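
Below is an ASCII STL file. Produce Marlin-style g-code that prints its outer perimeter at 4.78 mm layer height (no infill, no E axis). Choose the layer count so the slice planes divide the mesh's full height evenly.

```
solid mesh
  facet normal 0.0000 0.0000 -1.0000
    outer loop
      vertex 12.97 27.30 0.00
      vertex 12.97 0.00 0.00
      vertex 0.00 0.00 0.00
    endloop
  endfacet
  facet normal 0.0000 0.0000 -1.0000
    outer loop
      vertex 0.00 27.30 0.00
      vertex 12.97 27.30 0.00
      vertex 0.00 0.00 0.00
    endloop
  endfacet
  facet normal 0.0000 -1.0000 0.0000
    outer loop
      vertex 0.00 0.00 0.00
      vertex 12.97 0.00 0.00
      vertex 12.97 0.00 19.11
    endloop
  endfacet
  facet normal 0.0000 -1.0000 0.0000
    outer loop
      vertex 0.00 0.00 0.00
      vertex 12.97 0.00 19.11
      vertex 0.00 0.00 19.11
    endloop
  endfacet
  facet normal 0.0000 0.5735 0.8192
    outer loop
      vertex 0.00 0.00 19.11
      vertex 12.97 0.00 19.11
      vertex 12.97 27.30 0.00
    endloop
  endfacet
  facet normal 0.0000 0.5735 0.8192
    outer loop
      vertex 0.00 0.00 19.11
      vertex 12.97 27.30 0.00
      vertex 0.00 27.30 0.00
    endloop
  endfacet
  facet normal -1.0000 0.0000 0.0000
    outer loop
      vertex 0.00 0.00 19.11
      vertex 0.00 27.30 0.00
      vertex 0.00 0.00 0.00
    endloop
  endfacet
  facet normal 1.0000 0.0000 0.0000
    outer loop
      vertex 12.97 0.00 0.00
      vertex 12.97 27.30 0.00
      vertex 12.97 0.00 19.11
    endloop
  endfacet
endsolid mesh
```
; perimeter-only toolpath
G21 ; units = mm
G90 ; absolute positioning
G28 ; home
; layer 1
G0 Z4.78
G0 X0.00 Y0.00
G1 X12.97 Y0.00
G1 X12.97 Y20.48
G1 X0.00 Y20.48
G1 X0.00 Y0.00
; layer 2
G0 Z9.55
G0 X0.00 Y0.00
G1 X12.97 Y0.00
G1 X12.97 Y13.65
G1 X0.00 Y13.65
G1 X0.00 Y0.00
; layer 3
G0 Z14.33
G0 X0.00 Y0.00
G1 X12.97 Y0.00
G1 X12.97 Y6.83
G1 X0.00 Y6.83
G1 X0.00 Y0.00
M2 ; end

The solid is a wedge (ramp): 13 × 27.3 mm base, rising to 19.1 mm along the y=0 edge and sloping linearly to z=0 at y=27.3. Slicing at Δz = 4.78 mm — 4 equal slices spanning the solid's height, so layer i sits at z = i·h/4 — gives 3 non-empty perimeters. Each is a 4-segment closed polygon; G0 lifts to the layer z and rapids to the start vertex, then G1 traces the edges. The cross-section shrinks linearly with z (the slice at the apex is degenerate and omitted).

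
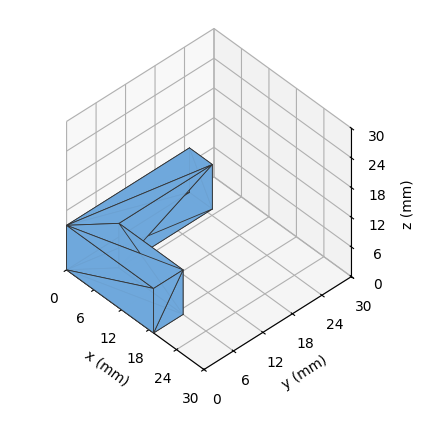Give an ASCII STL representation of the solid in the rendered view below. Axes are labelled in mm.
Reading the render: the shape is an L-shaped prism: outer 19 × 25 mm, arm thicknesses ≈ 6 mm (horizontal) and 5 mm (vertical), extruded 9 mm in z (dimensions read to the nearest mm from the axis ticks). For the STL, each face is triangulated and given an outward normal.

solid part
  facet normal 0.0000 0.0000 -1.0000
    outer loop
      vertex 19.0 6.0 0.0
      vertex 19.0 0.0 0.0
      vertex 0.0 0.0 0.0
    endloop
  endfacet
  facet normal 0.0000 0.0000 -1.0000
    outer loop
      vertex 5.0 6.0 0.0
      vertex 19.0 6.0 0.0
      vertex 0.0 0.0 0.0
    endloop
  endfacet
  facet normal 0.0000 0.0000 -1.0000
    outer loop
      vertex 5.0 25.0 0.0
      vertex 5.0 6.0 0.0
      vertex 0.0 0.0 0.0
    endloop
  endfacet
  facet normal 0.0000 0.0000 -1.0000
    outer loop
      vertex 0.0 25.0 0.0
      vertex 5.0 25.0 0.0
      vertex 0.0 0.0 0.0
    endloop
  endfacet
  facet normal 0.0000 0.0000 1.0000
    outer loop
      vertex 0.0 0.0 9.0
      vertex 19.0 0.0 9.0
      vertex 19.0 6.0 9.0
    endloop
  endfacet
  facet normal 0.0000 0.0000 1.0000
    outer loop
      vertex 0.0 0.0 9.0
      vertex 19.0 6.0 9.0
      vertex 5.0 6.0 9.0
    endloop
  endfacet
  facet normal 0.0000 0.0000 1.0000
    outer loop
      vertex 0.0 0.0 9.0
      vertex 5.0 6.0 9.0
      vertex 5.0 25.0 9.0
    endloop
  endfacet
  facet normal 0.0000 0.0000 1.0000
    outer loop
      vertex 0.0 0.0 9.0
      vertex 5.0 25.0 9.0
      vertex 0.0 25.0 9.0
    endloop
  endfacet
  facet normal 0.0000 -1.0000 0.0000
    outer loop
      vertex 0.0 0.0 0.0
      vertex 19.0 0.0 0.0
      vertex 19.0 0.0 9.0
    endloop
  endfacet
  facet normal 0.0000 -1.0000 0.0000
    outer loop
      vertex 0.0 0.0 0.0
      vertex 19.0 0.0 9.0
      vertex 0.0 0.0 9.0
    endloop
  endfacet
  facet normal 1.0000 0.0000 0.0000
    outer loop
      vertex 19.0 0.0 0.0
      vertex 19.0 6.0 0.0
      vertex 19.0 6.0 9.0
    endloop
  endfacet
  facet normal 1.0000 0.0000 0.0000
    outer loop
      vertex 19.0 0.0 0.0
      vertex 19.0 6.0 9.0
      vertex 19.0 0.0 9.0
    endloop
  endfacet
  facet normal 0.0000 1.0000 0.0000
    outer loop
      vertex 19.0 6.0 0.0
      vertex 5.0 6.0 0.0
      vertex 5.0 6.0 9.0
    endloop
  endfacet
  facet normal 0.0000 1.0000 0.0000
    outer loop
      vertex 19.0 6.0 0.0
      vertex 5.0 6.0 9.0
      vertex 19.0 6.0 9.0
    endloop
  endfacet
  facet normal 1.0000 0.0000 0.0000
    outer loop
      vertex 5.0 6.0 0.0
      vertex 5.0 25.0 0.0
      vertex 5.0 25.0 9.0
    endloop
  endfacet
  facet normal 1.0000 0.0000 0.0000
    outer loop
      vertex 5.0 6.0 0.0
      vertex 5.0 25.0 9.0
      vertex 5.0 6.0 9.0
    endloop
  endfacet
  facet normal 0.0000 1.0000 0.0000
    outer loop
      vertex 5.0 25.0 0.0
      vertex 0.0 25.0 0.0
      vertex 0.0 25.0 9.0
    endloop
  endfacet
  facet normal 0.0000 1.0000 0.0000
    outer loop
      vertex 5.0 25.0 0.0
      vertex 0.0 25.0 9.0
      vertex 5.0 25.0 9.0
    endloop
  endfacet
  facet normal -1.0000 0.0000 0.0000
    outer loop
      vertex 0.0 25.0 0.0
      vertex 0.0 0.0 0.0
      vertex 0.0 0.0 9.0
    endloop
  endfacet
  facet normal -1.0000 0.0000 0.0000
    outer loop
      vertex 0.0 25.0 0.0
      vertex 0.0 0.0 9.0
      vertex 0.0 25.0 9.0
    endloop
  endfacet
endsolid part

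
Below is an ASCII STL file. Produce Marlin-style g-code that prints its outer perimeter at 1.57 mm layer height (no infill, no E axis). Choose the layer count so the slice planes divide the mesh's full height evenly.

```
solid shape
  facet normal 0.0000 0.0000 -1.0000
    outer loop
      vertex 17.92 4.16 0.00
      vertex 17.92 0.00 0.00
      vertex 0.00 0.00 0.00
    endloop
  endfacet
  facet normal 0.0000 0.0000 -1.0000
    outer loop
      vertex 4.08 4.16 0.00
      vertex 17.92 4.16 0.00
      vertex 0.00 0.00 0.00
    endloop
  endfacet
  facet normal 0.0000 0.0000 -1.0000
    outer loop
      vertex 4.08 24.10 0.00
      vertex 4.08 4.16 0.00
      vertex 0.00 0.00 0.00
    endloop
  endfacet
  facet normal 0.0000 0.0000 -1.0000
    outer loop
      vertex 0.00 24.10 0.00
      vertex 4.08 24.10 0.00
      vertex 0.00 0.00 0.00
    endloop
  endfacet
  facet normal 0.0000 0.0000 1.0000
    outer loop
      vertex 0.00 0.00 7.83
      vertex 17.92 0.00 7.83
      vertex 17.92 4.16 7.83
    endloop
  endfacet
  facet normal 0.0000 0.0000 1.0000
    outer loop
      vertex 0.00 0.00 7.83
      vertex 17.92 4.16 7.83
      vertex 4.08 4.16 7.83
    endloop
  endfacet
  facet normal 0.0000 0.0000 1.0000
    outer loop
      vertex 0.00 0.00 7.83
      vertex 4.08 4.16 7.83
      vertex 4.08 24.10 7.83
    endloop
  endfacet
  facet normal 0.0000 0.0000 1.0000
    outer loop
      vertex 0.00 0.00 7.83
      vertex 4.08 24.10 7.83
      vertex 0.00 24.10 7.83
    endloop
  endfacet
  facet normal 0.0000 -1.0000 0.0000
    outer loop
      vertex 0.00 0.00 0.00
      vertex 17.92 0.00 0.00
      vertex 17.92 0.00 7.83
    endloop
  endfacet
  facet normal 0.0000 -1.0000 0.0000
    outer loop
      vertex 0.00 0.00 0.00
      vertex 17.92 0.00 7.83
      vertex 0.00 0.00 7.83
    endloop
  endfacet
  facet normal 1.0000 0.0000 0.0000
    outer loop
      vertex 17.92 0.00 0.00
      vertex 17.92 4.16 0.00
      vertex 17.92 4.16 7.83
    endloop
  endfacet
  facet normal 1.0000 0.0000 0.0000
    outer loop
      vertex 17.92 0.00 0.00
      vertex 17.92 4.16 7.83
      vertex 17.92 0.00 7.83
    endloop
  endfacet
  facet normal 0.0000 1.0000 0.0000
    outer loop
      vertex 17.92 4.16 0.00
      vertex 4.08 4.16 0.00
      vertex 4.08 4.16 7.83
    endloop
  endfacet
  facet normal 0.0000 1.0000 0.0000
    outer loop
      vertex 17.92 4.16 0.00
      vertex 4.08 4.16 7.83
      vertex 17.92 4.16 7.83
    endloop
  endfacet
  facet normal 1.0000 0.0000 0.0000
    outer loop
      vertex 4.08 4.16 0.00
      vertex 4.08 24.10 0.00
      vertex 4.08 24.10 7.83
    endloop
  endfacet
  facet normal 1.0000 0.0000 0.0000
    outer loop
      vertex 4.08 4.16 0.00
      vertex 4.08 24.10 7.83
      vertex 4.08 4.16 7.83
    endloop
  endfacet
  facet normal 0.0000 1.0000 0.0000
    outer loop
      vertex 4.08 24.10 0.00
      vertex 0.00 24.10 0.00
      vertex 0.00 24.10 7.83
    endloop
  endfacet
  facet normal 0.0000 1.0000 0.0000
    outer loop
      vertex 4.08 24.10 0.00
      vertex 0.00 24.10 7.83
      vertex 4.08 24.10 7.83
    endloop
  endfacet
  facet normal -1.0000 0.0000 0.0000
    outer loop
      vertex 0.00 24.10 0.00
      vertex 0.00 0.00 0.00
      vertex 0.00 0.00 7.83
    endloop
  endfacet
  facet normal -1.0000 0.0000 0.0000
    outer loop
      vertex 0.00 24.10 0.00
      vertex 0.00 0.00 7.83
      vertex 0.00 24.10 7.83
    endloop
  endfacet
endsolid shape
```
; perimeter-only toolpath
G21 ; units = mm
G90 ; absolute positioning
G28 ; home
; layer 1
G0 Z1.57
G0 X0.00 Y0.00
G1 X17.92 Y0.00
G1 X17.92 Y4.16
G1 X4.08 Y4.16
G1 X4.08 Y24.10
G1 X0.00 Y24.10
G1 X0.00 Y0.00
; layer 2
G0 Z3.13
G0 X0.00 Y0.00
G1 X17.92 Y0.00
G1 X17.92 Y4.16
G1 X4.08 Y4.16
G1 X4.08 Y24.10
G1 X0.00 Y24.10
G1 X0.00 Y0.00
; layer 3
G0 Z4.70
G0 X0.00 Y0.00
G1 X17.92 Y0.00
G1 X17.92 Y4.16
G1 X4.08 Y4.16
G1 X4.08 Y24.10
G1 X0.00 Y24.10
G1 X0.00 Y0.00
; layer 4
G0 Z6.26
G0 X0.00 Y0.00
G1 X17.92 Y0.00
G1 X17.92 Y4.16
G1 X4.08 Y4.16
G1 X4.08 Y24.10
G1 X0.00 Y24.10
G1 X0.00 Y0.00
; layer 5
G0 Z7.83
G0 X0.00 Y0.00
G1 X17.92 Y0.00
G1 X17.92 Y4.16
G1 X4.08 Y4.16
G1 X4.08 Y24.10
G1 X0.00 Y24.10
G1 X0.00 Y0.00
M2 ; end

The solid is an L-shaped prism: outer 17.9 × 24.1 mm, arm thicknesses ≈ 4.16 mm (horizontal) and 4.08 mm (vertical), extruded 7.83 mm in z. Slicing at Δz = 1.57 mm — 5 equal slices spanning the solid's height, so layer i sits at z = i·h/5 — gives 5 non-empty perimeters. Each is a 6-segment closed polygon; G0 lifts to the layer z and rapids to the start vertex, then G1 traces the edges.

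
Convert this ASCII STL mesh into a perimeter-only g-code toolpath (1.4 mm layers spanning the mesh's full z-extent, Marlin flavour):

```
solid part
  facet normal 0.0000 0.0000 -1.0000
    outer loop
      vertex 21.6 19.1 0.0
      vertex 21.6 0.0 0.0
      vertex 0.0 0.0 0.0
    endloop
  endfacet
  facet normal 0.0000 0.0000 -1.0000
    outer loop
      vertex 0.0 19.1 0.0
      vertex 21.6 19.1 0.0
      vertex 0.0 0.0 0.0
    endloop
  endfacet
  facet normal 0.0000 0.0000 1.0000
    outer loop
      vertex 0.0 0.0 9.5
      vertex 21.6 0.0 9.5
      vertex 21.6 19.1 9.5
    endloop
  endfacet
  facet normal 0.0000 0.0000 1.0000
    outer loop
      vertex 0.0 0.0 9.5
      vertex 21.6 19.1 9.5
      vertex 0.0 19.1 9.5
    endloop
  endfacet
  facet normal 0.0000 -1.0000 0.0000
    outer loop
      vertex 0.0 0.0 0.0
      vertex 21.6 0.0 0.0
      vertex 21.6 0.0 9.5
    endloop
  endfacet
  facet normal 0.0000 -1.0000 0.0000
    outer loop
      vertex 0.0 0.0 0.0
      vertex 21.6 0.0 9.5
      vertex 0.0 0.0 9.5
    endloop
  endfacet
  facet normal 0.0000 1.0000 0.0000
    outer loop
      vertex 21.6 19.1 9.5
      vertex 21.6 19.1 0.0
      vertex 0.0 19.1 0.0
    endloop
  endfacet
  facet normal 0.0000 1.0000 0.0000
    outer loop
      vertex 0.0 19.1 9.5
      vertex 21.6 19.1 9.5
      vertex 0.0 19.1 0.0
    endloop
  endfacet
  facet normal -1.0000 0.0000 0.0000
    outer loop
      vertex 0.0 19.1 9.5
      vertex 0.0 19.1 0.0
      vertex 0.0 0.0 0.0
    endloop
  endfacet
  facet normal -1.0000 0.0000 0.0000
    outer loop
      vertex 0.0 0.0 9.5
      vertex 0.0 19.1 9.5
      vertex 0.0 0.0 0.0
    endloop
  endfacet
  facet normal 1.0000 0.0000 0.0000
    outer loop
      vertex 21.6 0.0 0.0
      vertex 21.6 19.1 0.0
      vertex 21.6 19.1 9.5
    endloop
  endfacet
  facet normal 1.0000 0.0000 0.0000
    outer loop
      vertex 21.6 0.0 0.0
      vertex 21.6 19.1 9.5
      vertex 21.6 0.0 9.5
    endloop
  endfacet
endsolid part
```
; perimeter-only toolpath
G21 ; units = mm
G90 ; absolute positioning
G28 ; home
; layer 1
G0 Z1.4
G0 X0.0 Y0.0
G1 X21.6 Y0.0
G1 X21.6 Y19.1
G1 X0.0 Y19.1
G1 X0.0 Y0.0
; layer 2
G0 Z2.7
G0 X0.0 Y0.0
G1 X21.6 Y0.0
G1 X21.6 Y19.1
G1 X0.0 Y19.1
G1 X0.0 Y0.0
; layer 3
G0 Z4.1
G0 X0.0 Y0.0
G1 X21.6 Y0.0
G1 X21.6 Y19.1
G1 X0.0 Y19.1
G1 X0.0 Y0.0
; layer 4
G0 Z5.4
G0 X0.0 Y0.0
G1 X21.6 Y0.0
G1 X21.6 Y19.1
G1 X0.0 Y19.1
G1 X0.0 Y0.0
; layer 5
G0 Z6.8
G0 X0.0 Y0.0
G1 X21.6 Y0.0
G1 X21.6 Y19.1
G1 X0.0 Y19.1
G1 X0.0 Y0.0
; layer 6
G0 Z8.1
G0 X0.0 Y0.0
G1 X21.6 Y0.0
G1 X21.6 Y19.1
G1 X0.0 Y19.1
G1 X0.0 Y0.0
; layer 7
G0 Z9.5
G0 X0.0 Y0.0
G1 X21.6 Y0.0
G1 X21.6 Y19.1
G1 X0.0 Y19.1
G1 X0.0 Y0.0
M2 ; end

The solid is a rectangular box, roughly 21.6 × 19.1 mm footprint and 9.5 mm tall. Slicing at Δz = 1.4 mm — 7 equal slices spanning the solid's height, so layer i sits at z = i·h/7 — gives 7 non-empty perimeters. Each is a 4-segment closed polygon; G0 lifts to the layer z and rapids to the start vertex, then G1 traces the edges.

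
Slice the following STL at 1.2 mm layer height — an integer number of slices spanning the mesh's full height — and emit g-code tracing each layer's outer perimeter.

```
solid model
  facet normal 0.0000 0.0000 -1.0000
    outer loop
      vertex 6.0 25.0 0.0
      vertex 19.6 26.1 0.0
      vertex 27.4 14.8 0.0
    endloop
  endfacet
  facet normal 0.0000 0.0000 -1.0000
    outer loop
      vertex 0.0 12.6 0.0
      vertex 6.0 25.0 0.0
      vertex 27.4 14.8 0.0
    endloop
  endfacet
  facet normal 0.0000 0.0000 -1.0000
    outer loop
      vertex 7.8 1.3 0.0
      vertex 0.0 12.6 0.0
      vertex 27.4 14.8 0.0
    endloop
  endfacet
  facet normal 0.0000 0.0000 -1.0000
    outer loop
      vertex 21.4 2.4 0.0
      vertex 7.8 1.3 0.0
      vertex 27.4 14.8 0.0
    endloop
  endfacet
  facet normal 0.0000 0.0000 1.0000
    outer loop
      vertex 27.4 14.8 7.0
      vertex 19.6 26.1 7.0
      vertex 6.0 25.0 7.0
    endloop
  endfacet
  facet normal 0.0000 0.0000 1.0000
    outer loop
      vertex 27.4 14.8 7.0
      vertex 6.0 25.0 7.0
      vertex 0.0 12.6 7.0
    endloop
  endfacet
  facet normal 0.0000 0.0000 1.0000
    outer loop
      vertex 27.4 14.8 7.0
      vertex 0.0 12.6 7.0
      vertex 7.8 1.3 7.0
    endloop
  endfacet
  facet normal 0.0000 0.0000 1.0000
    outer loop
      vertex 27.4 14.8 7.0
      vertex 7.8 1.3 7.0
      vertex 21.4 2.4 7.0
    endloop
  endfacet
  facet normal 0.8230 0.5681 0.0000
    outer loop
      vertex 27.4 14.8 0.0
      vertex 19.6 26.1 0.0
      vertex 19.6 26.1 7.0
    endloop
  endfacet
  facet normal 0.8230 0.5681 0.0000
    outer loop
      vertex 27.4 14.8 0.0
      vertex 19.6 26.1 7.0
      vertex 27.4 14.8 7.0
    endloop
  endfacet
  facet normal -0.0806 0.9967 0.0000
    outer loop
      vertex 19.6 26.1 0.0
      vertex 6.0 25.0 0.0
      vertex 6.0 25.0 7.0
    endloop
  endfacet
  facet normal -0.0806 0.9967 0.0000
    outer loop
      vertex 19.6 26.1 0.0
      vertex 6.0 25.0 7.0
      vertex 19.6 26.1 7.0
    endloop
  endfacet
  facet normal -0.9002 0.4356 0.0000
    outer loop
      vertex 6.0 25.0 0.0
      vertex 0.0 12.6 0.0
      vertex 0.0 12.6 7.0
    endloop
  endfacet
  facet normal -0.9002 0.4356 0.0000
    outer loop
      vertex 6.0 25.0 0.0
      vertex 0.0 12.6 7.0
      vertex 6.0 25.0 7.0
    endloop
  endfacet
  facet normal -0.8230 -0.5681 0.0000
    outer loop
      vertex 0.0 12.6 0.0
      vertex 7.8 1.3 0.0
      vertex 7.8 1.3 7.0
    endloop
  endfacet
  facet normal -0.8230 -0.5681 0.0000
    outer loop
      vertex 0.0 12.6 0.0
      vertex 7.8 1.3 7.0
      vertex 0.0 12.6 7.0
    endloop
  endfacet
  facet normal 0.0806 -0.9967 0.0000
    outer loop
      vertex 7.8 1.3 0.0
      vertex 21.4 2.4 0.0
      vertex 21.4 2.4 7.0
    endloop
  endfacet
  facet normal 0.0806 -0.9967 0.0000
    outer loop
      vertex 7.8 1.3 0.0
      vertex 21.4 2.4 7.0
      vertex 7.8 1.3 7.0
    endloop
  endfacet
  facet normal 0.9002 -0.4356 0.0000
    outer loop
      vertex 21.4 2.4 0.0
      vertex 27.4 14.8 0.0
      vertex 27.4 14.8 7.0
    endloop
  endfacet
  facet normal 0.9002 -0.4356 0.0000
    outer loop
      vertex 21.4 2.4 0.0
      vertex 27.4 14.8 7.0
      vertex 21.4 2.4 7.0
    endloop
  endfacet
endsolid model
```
; perimeter-only toolpath
G21 ; units = mm
G90 ; absolute positioning
G28 ; home
; layer 1
G0 Z1.2
G0 X27.4 Y14.8
G1 X19.6 Y26.1
G1 X6.0 Y25.0
G1 X0.0 Y12.6
G1 X7.8 Y1.3
G1 X21.4 Y2.4
G1 X27.4 Y14.8
; layer 2
G0 Z2.3
G0 X27.4 Y14.8
G1 X19.6 Y26.1
G1 X6.0 Y25.0
G1 X0.0 Y12.6
G1 X7.8 Y1.3
G1 X21.4 Y2.4
G1 X27.4 Y14.8
; layer 3
G0 Z3.5
G0 X27.4 Y14.8
G1 X19.6 Y26.1
G1 X6.0 Y25.0
G1 X0.0 Y12.6
G1 X7.8 Y1.3
G1 X21.4 Y2.4
G1 X27.4 Y14.8
; layer 4
G0 Z4.7
G0 X27.4 Y14.8
G1 X19.6 Y26.1
G1 X6.0 Y25.0
G1 X0.0 Y12.6
G1 X7.8 Y1.3
G1 X21.4 Y2.4
G1 X27.4 Y14.8
; layer 5
G0 Z5.8
G0 X27.4 Y14.8
G1 X19.6 Y26.1
G1 X6.0 Y25.0
G1 X0.0 Y12.6
G1 X7.8 Y1.3
G1 X21.4 Y2.4
G1 X27.4 Y14.8
; layer 6
G0 Z7.0
G0 X27.4 Y14.8
G1 X19.6 Y26.1
G1 X6.0 Y25.0
G1 X0.0 Y12.6
G1 X7.8 Y1.3
G1 X21.4 Y2.4
G1 X27.4 Y14.8
M2 ; end

The solid is a regular 6-sided prism (a cylinder approximated with 6 flat sides), circumscribed radius ≈ 13.7 mm, height ≈ 7 mm. Slicing at Δz = 1.2 mm — 6 equal slices spanning the solid's height, so layer i sits at z = i·h/6 — gives 6 non-empty perimeters. Each is a 6-segment closed polygon; G0 lifts to the layer z and rapids to the start vertex, then G1 traces the edges.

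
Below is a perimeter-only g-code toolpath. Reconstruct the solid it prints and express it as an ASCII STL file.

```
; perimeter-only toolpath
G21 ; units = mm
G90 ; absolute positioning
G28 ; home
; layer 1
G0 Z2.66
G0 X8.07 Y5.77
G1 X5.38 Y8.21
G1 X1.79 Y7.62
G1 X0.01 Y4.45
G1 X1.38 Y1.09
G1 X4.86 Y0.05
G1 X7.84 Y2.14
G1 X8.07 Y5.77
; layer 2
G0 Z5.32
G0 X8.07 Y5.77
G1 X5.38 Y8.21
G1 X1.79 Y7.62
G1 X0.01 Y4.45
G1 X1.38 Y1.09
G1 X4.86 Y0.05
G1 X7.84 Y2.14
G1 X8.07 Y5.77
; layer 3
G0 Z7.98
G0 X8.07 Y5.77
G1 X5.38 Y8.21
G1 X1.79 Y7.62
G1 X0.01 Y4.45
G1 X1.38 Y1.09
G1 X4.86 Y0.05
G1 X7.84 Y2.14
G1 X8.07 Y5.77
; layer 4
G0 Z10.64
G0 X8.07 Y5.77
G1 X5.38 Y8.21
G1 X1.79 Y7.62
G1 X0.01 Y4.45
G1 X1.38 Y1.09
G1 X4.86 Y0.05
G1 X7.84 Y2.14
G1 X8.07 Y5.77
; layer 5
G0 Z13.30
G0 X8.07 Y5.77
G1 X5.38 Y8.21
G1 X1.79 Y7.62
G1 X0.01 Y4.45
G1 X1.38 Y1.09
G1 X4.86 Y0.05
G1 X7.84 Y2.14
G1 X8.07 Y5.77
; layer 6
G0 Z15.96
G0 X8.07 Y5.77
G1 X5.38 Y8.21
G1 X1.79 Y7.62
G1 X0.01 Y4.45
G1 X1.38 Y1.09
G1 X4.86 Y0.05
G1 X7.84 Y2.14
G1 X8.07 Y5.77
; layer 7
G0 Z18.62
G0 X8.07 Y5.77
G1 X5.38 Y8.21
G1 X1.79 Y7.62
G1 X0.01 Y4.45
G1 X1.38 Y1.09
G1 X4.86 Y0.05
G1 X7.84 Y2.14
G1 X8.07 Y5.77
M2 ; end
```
solid part
  facet normal 0.0000 0.0000 -1.0000
    outer loop
      vertex 1.79 7.62 0.00
      vertex 5.38 8.21 0.00
      vertex 8.07 5.77 0.00
    endloop
  endfacet
  facet normal 0.0000 0.0000 -1.0000
    outer loop
      vertex 0.01 4.45 0.00
      vertex 1.79 7.62 0.00
      vertex 8.07 5.77 0.00
    endloop
  endfacet
  facet normal 0.0000 0.0000 -1.0000
    outer loop
      vertex 1.38 1.09 0.00
      vertex 0.01 4.45 0.00
      vertex 8.07 5.77 0.00
    endloop
  endfacet
  facet normal 0.0000 0.0000 -1.0000
    outer loop
      vertex 4.86 0.05 0.00
      vertex 1.38 1.09 0.00
      vertex 8.07 5.77 0.00
    endloop
  endfacet
  facet normal 0.0000 0.0000 -1.0000
    outer loop
      vertex 7.84 2.14 0.00
      vertex 4.86 0.05 0.00
      vertex 8.07 5.77 0.00
    endloop
  endfacet
  facet normal 0.0000 0.0000 1.0000
    outer loop
      vertex 8.07 5.77 18.62
      vertex 5.38 8.21 18.62
      vertex 1.79 7.62 18.62
    endloop
  endfacet
  facet normal 0.0000 0.0000 1.0000
    outer loop
      vertex 8.07 5.77 18.62
      vertex 1.79 7.62 18.62
      vertex 0.01 4.45 18.62
    endloop
  endfacet
  facet normal 0.0000 0.0000 1.0000
    outer loop
      vertex 8.07 5.77 18.62
      vertex 0.01 4.45 18.62
      vertex 1.38 1.09 18.62
    endloop
  endfacet
  facet normal 0.0000 0.0000 1.0000
    outer loop
      vertex 8.07 5.77 18.62
      vertex 1.38 1.09 18.62
      vertex 4.86 0.05 18.62
    endloop
  endfacet
  facet normal 0.0000 0.0000 1.0000
    outer loop
      vertex 8.07 5.77 18.62
      vertex 4.86 0.05 18.62
      vertex 7.84 2.14 18.62
    endloop
  endfacet
  facet normal 0.6719 0.7407 0.0000
    outer loop
      vertex 8.07 5.77 0.00
      vertex 5.38 8.21 0.00
      vertex 5.38 8.21 18.62
    endloop
  endfacet
  facet normal 0.6719 0.7407 0.0000
    outer loop
      vertex 8.07 5.77 0.00
      vertex 5.38 8.21 18.62
      vertex 8.07 5.77 18.62
    endloop
  endfacet
  facet normal -0.1622 0.9868 0.0000
    outer loop
      vertex 5.38 8.21 0.00
      vertex 1.79 7.62 0.00
      vertex 1.79 7.62 18.62
    endloop
  endfacet
  facet normal -0.1622 0.9868 0.0000
    outer loop
      vertex 5.38 8.21 0.00
      vertex 1.79 7.62 18.62
      vertex 5.38 8.21 18.62
    endloop
  endfacet
  facet normal -0.8719 0.4896 0.0000
    outer loop
      vertex 1.79 7.62 0.00
      vertex 0.01 4.45 0.00
      vertex 0.01 4.45 18.62
    endloop
  endfacet
  facet normal -0.8719 0.4896 0.0000
    outer loop
      vertex 1.79 7.62 0.00
      vertex 0.01 4.45 18.62
      vertex 1.79 7.62 18.62
    endloop
  endfacet
  facet normal -0.9260 -0.3776 0.0000
    outer loop
      vertex 0.01 4.45 0.00
      vertex 1.38 1.09 0.00
      vertex 1.38 1.09 18.62
    endloop
  endfacet
  facet normal -0.9260 -0.3776 0.0000
    outer loop
      vertex 0.01 4.45 0.00
      vertex 1.38 1.09 18.62
      vertex 0.01 4.45 18.62
    endloop
  endfacet
  facet normal -0.2863 -0.9581 0.0000
    outer loop
      vertex 1.38 1.09 0.00
      vertex 4.86 0.05 0.00
      vertex 4.86 0.05 18.62
    endloop
  endfacet
  facet normal -0.2863 -0.9581 0.0000
    outer loop
      vertex 1.38 1.09 0.00
      vertex 4.86 0.05 18.62
      vertex 1.38 1.09 18.62
    endloop
  endfacet
  facet normal 0.5742 -0.8187 0.0000
    outer loop
      vertex 4.86 0.05 0.00
      vertex 7.84 2.14 0.00
      vertex 7.84 2.14 18.62
    endloop
  endfacet
  facet normal 0.5742 -0.8187 0.0000
    outer loop
      vertex 4.86 0.05 0.00
      vertex 7.84 2.14 18.62
      vertex 4.86 0.05 18.62
    endloop
  endfacet
  facet normal 0.9980 -0.0632 0.0000
    outer loop
      vertex 7.84 2.14 0.00
      vertex 8.07 5.77 0.00
      vertex 8.07 5.77 18.62
    endloop
  endfacet
  facet normal 0.9980 -0.0632 0.0000
    outer loop
      vertex 7.84 2.14 0.00
      vertex 8.07 5.77 18.62
      vertex 7.84 2.14 18.62
    endloop
  endfacet
endsolid part

The G0 Z moves step by Δz≈2.66 mm. Every layer's G1 loop is the same polygon, so the solid is a straight extrusion of it from z=0 to z≈18.6. Closing with flat bottom and top caps and triangulating gives 24 facets — a regular 7-sided prism (a cylinder approximated with 7 flat sides), circumscribed radius ≈ 4.19 mm, height ≈ 18.6 mm.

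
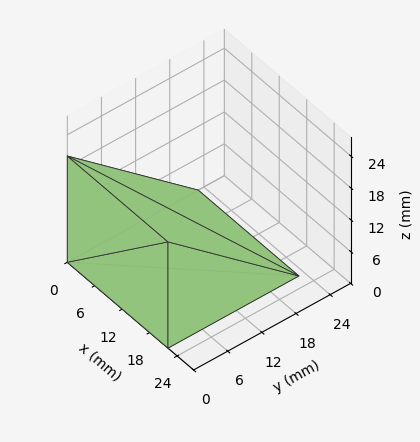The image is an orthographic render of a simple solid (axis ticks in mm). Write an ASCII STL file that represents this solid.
Reading the render: the shape is a wedge (ramp): 22 × 23 mm base, rising to 20 mm along the y=0 edge and sloping linearly to z=0 at y=23 (dimensions read to the nearest mm from the axis ticks). For the STL, each face is triangulated and given an outward normal.

solid part
  facet normal 0.0000 0.0000 -1.0000
    outer loop
      vertex 22.0 23.0 0.0
      vertex 22.0 0.0 0.0
      vertex 0.0 0.0 0.0
    endloop
  endfacet
  facet normal 0.0000 0.0000 -1.0000
    outer loop
      vertex 0.0 23.0 0.0
      vertex 22.0 23.0 0.0
      vertex 0.0 0.0 0.0
    endloop
  endfacet
  facet normal 0.0000 -1.0000 0.0000
    outer loop
      vertex 0.0 0.0 0.0
      vertex 22.0 0.0 0.0
      vertex 22.0 0.0 20.0
    endloop
  endfacet
  facet normal 0.0000 -1.0000 0.0000
    outer loop
      vertex 0.0 0.0 0.0
      vertex 22.0 0.0 20.0
      vertex 0.0 0.0 20.0
    endloop
  endfacet
  facet normal 0.0000 0.6562 0.7546
    outer loop
      vertex 0.0 0.0 20.0
      vertex 22.0 0.0 20.0
      vertex 22.0 23.0 0.0
    endloop
  endfacet
  facet normal 0.0000 0.6562 0.7546
    outer loop
      vertex 0.0 0.0 20.0
      vertex 22.0 23.0 0.0
      vertex 0.0 23.0 0.0
    endloop
  endfacet
  facet normal -1.0000 0.0000 0.0000
    outer loop
      vertex 0.0 0.0 20.0
      vertex 0.0 23.0 0.0
      vertex 0.0 0.0 0.0
    endloop
  endfacet
  facet normal 1.0000 0.0000 0.0000
    outer loop
      vertex 22.0 0.0 0.0
      vertex 22.0 23.0 0.0
      vertex 22.0 0.0 20.0
    endloop
  endfacet
endsolid part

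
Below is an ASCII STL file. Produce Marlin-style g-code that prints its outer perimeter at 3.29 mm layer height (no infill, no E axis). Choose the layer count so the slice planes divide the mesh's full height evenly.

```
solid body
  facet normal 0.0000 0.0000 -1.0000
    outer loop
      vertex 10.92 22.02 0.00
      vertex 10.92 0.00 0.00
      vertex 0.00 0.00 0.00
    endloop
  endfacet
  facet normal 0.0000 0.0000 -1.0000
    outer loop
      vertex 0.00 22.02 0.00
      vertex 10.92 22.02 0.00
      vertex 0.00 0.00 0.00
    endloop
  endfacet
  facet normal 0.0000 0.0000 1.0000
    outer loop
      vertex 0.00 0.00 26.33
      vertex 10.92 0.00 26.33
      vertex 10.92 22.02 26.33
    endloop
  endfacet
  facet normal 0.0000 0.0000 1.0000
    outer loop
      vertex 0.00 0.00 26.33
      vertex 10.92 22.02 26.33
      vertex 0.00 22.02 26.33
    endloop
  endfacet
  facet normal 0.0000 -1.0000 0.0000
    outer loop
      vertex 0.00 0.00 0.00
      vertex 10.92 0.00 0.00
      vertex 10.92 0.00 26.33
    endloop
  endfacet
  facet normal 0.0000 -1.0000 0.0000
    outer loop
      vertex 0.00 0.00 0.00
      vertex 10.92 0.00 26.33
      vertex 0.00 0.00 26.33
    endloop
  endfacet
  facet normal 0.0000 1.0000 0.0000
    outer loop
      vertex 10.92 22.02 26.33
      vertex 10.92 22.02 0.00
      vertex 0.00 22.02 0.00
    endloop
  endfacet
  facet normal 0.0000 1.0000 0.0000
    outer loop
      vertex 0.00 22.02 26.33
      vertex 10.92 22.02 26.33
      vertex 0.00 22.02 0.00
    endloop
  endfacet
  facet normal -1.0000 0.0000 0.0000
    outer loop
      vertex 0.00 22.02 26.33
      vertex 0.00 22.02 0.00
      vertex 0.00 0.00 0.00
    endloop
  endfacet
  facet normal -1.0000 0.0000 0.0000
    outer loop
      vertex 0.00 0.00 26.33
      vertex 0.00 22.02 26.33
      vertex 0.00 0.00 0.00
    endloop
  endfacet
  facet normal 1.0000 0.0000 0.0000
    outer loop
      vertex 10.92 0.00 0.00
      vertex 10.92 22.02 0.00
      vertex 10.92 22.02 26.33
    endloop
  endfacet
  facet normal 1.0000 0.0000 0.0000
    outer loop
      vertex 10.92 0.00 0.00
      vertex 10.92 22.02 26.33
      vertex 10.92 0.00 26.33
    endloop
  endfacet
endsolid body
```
; perimeter-only toolpath
G21 ; units = mm
G90 ; absolute positioning
G28 ; home
; layer 1
G0 Z3.29
G0 X0.00 Y0.00
G1 X10.92 Y0.00
G1 X10.92 Y22.02
G1 X0.00 Y22.02
G1 X0.00 Y0.00
; layer 2
G0 Z6.58
G0 X0.00 Y0.00
G1 X10.92 Y0.00
G1 X10.92 Y22.02
G1 X0.00 Y22.02
G1 X0.00 Y0.00
; layer 3
G0 Z9.87
G0 X0.00 Y0.00
G1 X10.92 Y0.00
G1 X10.92 Y22.02
G1 X0.00 Y22.02
G1 X0.00 Y0.00
; layer 4
G0 Z13.16
G0 X0.00 Y0.00
G1 X10.92 Y0.00
G1 X10.92 Y22.02
G1 X0.00 Y22.02
G1 X0.00 Y0.00
; layer 5
G0 Z16.46
G0 X0.00 Y0.00
G1 X10.92 Y0.00
G1 X10.92 Y22.02
G1 X0.00 Y22.02
G1 X0.00 Y0.00
; layer 6
G0 Z19.75
G0 X0.00 Y0.00
G1 X10.92 Y0.00
G1 X10.92 Y22.02
G1 X0.00 Y22.02
G1 X0.00 Y0.00
; layer 7
G0 Z23.04
G0 X0.00 Y0.00
G1 X10.92 Y0.00
G1 X10.92 Y22.02
G1 X0.00 Y22.02
G1 X0.00 Y0.00
; layer 8
G0 Z26.33
G0 X0.00 Y0.00
G1 X10.92 Y0.00
G1 X10.92 Y22.02
G1 X0.00 Y22.02
G1 X0.00 Y0.00
M2 ; end

The solid is a rectangular box, roughly 10.9 × 22 mm footprint and 26.3 mm tall. Slicing at Δz = 3.29 mm — 8 equal slices spanning the solid's height, so layer i sits at z = i·h/8 — gives 8 non-empty perimeters. Each is a 4-segment closed polygon; G0 lifts to the layer z and rapids to the start vertex, then G1 traces the edges.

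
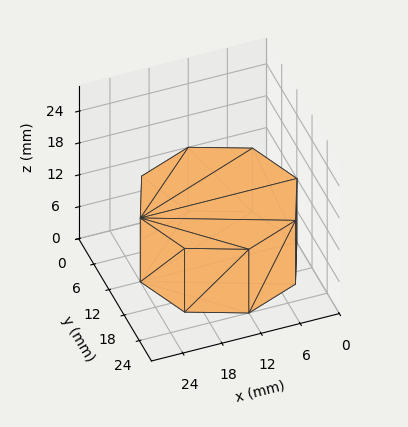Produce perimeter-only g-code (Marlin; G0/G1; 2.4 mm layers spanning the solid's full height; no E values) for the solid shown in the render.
Reading the render: the shape is a regular 8-sided prism (a cylinder approximated with 8 flat sides), circumscribed radius ≈ 12 mm, height ≈ 12 mm (dimensions read to the nearest mm from the axis ticks). For the g-code, the solid's height is divided into equal slices at the stated Δz and each level perimeter traced with G1 moves after a G0 lift.

; perimeter-only toolpath
G21 ; units = mm
G90 ; absolute positioning
G28 ; home
; layer 1
G0 Z2.4
G0 X24.0 Y12.0
G1 X20.5 Y20.5
G1 X12.0 Y24.0
G1 X3.5 Y20.5
G1 X0.0 Y12.0
G1 X3.5 Y3.5
G1 X12.0 Y0.0
G1 X20.5 Y3.5
G1 X24.0 Y12.0
; layer 2
G0 Z4.8
G0 X24.0 Y12.0
G1 X20.5 Y20.5
G1 X12.0 Y24.0
G1 X3.5 Y20.5
G1 X0.0 Y12.0
G1 X3.5 Y3.5
G1 X12.0 Y0.0
G1 X20.5 Y3.5
G1 X24.0 Y12.0
; layer 3
G0 Z7.2
G0 X24.0 Y12.0
G1 X20.5 Y20.5
G1 X12.0 Y24.0
G1 X3.5 Y20.5
G1 X0.0 Y12.0
G1 X3.5 Y3.5
G1 X12.0 Y0.0
G1 X20.5 Y3.5
G1 X24.0 Y12.0
; layer 4
G0 Z9.6
G0 X24.0 Y12.0
G1 X20.5 Y20.5
G1 X12.0 Y24.0
G1 X3.5 Y20.5
G1 X0.0 Y12.0
G1 X3.5 Y3.5
G1 X12.0 Y0.0
G1 X20.5 Y3.5
G1 X24.0 Y12.0
; layer 5
G0 Z12.0
G0 X24.0 Y12.0
G1 X20.5 Y20.5
G1 X12.0 Y24.0
G1 X3.5 Y20.5
G1 X0.0 Y12.0
G1 X3.5 Y3.5
G1 X12.0 Y0.0
G1 X20.5 Y3.5
G1 X24.0 Y12.0
M2 ; end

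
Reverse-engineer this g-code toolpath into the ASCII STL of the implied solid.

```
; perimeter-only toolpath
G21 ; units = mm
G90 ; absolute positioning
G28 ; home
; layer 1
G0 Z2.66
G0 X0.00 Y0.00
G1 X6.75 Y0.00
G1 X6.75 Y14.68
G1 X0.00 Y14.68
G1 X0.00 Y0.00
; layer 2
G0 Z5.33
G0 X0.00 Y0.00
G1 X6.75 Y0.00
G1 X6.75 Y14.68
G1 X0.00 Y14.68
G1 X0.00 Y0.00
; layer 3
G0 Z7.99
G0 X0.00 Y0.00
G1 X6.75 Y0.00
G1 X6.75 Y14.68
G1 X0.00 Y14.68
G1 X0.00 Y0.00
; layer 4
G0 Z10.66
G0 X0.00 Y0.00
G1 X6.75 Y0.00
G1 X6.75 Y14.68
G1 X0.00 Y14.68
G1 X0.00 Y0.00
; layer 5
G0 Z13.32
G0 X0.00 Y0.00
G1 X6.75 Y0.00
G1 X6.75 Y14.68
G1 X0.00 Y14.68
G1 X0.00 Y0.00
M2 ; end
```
solid part
  facet normal 0.0000 0.0000 -1.0000
    outer loop
      vertex 6.75 14.68 0.00
      vertex 6.75 0.00 0.00
      vertex 0.00 0.00 0.00
    endloop
  endfacet
  facet normal 0.0000 0.0000 -1.0000
    outer loop
      vertex 0.00 14.68 0.00
      vertex 6.75 14.68 0.00
      vertex 0.00 0.00 0.00
    endloop
  endfacet
  facet normal 0.0000 0.0000 1.0000
    outer loop
      vertex 0.00 0.00 13.32
      vertex 6.75 0.00 13.32
      vertex 6.75 14.68 13.32
    endloop
  endfacet
  facet normal 0.0000 0.0000 1.0000
    outer loop
      vertex 0.00 0.00 13.32
      vertex 6.75 14.68 13.32
      vertex 0.00 14.68 13.32
    endloop
  endfacet
  facet normal 0.0000 -1.0000 0.0000
    outer loop
      vertex 0.00 0.00 0.00
      vertex 6.75 0.00 0.00
      vertex 6.75 0.00 13.32
    endloop
  endfacet
  facet normal 0.0000 -1.0000 0.0000
    outer loop
      vertex 0.00 0.00 0.00
      vertex 6.75 0.00 13.32
      vertex 0.00 0.00 13.32
    endloop
  endfacet
  facet normal 0.0000 1.0000 0.0000
    outer loop
      vertex 6.75 14.68 13.32
      vertex 6.75 14.68 0.00
      vertex 0.00 14.68 0.00
    endloop
  endfacet
  facet normal 0.0000 1.0000 0.0000
    outer loop
      vertex 0.00 14.68 13.32
      vertex 6.75 14.68 13.32
      vertex 0.00 14.68 0.00
    endloop
  endfacet
  facet normal -1.0000 0.0000 0.0000
    outer loop
      vertex 0.00 14.68 13.32
      vertex 0.00 14.68 0.00
      vertex 0.00 0.00 0.00
    endloop
  endfacet
  facet normal -1.0000 0.0000 0.0000
    outer loop
      vertex 0.00 0.00 13.32
      vertex 0.00 14.68 13.32
      vertex 0.00 0.00 0.00
    endloop
  endfacet
  facet normal 1.0000 0.0000 0.0000
    outer loop
      vertex 6.75 0.00 0.00
      vertex 6.75 14.68 0.00
      vertex 6.75 14.68 13.32
    endloop
  endfacet
  facet normal 1.0000 0.0000 0.0000
    outer loop
      vertex 6.75 0.00 0.00
      vertex 6.75 14.68 13.32
      vertex 6.75 0.00 13.32
    endloop
  endfacet
endsolid part

The G0 Z moves step by Δz≈2.66 mm. Every layer's G1 loop is the same polygon, so the solid is a straight extrusion of it from z=0 to z≈13.3. Closing with flat bottom and top caps and triangulating gives 12 facets — a rectangular box, roughly 6.75 × 14.7 mm footprint and 13.3 mm tall.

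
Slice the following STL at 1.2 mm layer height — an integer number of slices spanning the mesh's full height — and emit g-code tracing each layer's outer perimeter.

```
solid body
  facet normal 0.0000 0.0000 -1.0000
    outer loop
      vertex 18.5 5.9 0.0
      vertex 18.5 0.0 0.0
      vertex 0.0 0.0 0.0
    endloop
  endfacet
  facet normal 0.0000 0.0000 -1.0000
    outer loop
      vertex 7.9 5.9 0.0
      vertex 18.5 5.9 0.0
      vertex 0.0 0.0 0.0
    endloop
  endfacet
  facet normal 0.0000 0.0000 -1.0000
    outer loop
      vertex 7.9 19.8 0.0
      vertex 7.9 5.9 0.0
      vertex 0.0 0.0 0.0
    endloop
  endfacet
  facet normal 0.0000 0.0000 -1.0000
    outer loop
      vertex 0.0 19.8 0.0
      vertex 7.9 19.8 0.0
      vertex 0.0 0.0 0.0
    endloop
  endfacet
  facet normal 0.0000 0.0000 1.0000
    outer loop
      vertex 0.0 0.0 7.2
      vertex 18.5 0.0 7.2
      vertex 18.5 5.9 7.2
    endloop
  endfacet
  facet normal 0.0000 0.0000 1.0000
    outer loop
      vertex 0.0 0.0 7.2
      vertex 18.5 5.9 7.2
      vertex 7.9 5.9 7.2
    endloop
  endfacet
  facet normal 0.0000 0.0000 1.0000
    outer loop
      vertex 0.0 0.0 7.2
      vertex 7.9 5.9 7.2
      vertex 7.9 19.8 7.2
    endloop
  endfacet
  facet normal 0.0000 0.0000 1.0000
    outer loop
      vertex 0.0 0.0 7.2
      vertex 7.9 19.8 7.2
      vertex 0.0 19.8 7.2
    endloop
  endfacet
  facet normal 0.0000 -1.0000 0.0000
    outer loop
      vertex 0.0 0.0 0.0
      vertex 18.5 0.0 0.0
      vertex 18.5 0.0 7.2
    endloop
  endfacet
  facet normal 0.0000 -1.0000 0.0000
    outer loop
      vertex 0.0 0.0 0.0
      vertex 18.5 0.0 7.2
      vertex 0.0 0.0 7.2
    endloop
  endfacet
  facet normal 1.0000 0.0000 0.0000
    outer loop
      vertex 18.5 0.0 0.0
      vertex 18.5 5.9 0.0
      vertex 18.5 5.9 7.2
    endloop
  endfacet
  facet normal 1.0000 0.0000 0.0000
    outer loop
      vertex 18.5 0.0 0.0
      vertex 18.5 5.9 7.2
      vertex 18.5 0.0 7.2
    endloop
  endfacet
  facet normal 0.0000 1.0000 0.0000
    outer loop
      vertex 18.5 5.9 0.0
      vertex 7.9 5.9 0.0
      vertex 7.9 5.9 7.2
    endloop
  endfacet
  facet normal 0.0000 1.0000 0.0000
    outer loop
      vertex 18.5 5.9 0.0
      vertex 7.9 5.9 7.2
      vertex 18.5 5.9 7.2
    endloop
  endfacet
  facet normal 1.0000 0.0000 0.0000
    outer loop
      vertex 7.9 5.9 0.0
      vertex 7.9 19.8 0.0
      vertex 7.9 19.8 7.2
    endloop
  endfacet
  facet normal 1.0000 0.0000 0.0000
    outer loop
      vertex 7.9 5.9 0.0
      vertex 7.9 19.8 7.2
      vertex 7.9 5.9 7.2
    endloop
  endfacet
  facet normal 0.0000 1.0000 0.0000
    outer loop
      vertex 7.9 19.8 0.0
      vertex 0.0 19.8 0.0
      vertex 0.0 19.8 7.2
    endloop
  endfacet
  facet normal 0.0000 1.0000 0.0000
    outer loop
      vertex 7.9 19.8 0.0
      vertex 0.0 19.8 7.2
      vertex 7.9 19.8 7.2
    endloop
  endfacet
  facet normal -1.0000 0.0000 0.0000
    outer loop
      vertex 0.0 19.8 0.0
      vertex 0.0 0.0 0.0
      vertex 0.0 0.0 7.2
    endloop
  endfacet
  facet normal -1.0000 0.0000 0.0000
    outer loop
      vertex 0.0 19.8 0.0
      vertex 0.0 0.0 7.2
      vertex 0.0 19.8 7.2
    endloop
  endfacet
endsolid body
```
; perimeter-only toolpath
G21 ; units = mm
G90 ; absolute positioning
G28 ; home
; layer 1
G0 Z1.2
G0 X0.0 Y0.0
G1 X18.5 Y0.0
G1 X18.5 Y5.9
G1 X7.9 Y5.9
G1 X7.9 Y19.8
G1 X0.0 Y19.8
G1 X0.0 Y0.0
; layer 2
G0 Z2.4
G0 X0.0 Y0.0
G1 X18.5 Y0.0
G1 X18.5 Y5.9
G1 X7.9 Y5.9
G1 X7.9 Y19.8
G1 X0.0 Y19.8
G1 X0.0 Y0.0
; layer 3
G0 Z3.6
G0 X0.0 Y0.0
G1 X18.5 Y0.0
G1 X18.5 Y5.9
G1 X7.9 Y5.9
G1 X7.9 Y19.8
G1 X0.0 Y19.8
G1 X0.0 Y0.0
; layer 4
G0 Z4.8
G0 X0.0 Y0.0
G1 X18.5 Y0.0
G1 X18.5 Y5.9
G1 X7.9 Y5.9
G1 X7.9 Y19.8
G1 X0.0 Y19.8
G1 X0.0 Y0.0
; layer 5
G0 Z6.0
G0 X0.0 Y0.0
G1 X18.5 Y0.0
G1 X18.5 Y5.9
G1 X7.9 Y5.9
G1 X7.9 Y19.8
G1 X0.0 Y19.8
G1 X0.0 Y0.0
; layer 6
G0 Z7.2
G0 X0.0 Y0.0
G1 X18.5 Y0.0
G1 X18.5 Y5.9
G1 X7.9 Y5.9
G1 X7.9 Y19.8
G1 X0.0 Y19.8
G1 X0.0 Y0.0
M2 ; end

The solid is an L-shaped prism: outer 18.5 × 19.8 mm, arm thicknesses ≈ 5.9 mm (horizontal) and 7.9 mm (vertical), extruded 7.2 mm in z. Slicing at Δz = 1.2 mm — 6 equal slices spanning the solid's height, so layer i sits at z = i·h/6 — gives 6 non-empty perimeters. Each is a 6-segment closed polygon; G0 lifts to the layer z and rapids to the start vertex, then G1 traces the edges.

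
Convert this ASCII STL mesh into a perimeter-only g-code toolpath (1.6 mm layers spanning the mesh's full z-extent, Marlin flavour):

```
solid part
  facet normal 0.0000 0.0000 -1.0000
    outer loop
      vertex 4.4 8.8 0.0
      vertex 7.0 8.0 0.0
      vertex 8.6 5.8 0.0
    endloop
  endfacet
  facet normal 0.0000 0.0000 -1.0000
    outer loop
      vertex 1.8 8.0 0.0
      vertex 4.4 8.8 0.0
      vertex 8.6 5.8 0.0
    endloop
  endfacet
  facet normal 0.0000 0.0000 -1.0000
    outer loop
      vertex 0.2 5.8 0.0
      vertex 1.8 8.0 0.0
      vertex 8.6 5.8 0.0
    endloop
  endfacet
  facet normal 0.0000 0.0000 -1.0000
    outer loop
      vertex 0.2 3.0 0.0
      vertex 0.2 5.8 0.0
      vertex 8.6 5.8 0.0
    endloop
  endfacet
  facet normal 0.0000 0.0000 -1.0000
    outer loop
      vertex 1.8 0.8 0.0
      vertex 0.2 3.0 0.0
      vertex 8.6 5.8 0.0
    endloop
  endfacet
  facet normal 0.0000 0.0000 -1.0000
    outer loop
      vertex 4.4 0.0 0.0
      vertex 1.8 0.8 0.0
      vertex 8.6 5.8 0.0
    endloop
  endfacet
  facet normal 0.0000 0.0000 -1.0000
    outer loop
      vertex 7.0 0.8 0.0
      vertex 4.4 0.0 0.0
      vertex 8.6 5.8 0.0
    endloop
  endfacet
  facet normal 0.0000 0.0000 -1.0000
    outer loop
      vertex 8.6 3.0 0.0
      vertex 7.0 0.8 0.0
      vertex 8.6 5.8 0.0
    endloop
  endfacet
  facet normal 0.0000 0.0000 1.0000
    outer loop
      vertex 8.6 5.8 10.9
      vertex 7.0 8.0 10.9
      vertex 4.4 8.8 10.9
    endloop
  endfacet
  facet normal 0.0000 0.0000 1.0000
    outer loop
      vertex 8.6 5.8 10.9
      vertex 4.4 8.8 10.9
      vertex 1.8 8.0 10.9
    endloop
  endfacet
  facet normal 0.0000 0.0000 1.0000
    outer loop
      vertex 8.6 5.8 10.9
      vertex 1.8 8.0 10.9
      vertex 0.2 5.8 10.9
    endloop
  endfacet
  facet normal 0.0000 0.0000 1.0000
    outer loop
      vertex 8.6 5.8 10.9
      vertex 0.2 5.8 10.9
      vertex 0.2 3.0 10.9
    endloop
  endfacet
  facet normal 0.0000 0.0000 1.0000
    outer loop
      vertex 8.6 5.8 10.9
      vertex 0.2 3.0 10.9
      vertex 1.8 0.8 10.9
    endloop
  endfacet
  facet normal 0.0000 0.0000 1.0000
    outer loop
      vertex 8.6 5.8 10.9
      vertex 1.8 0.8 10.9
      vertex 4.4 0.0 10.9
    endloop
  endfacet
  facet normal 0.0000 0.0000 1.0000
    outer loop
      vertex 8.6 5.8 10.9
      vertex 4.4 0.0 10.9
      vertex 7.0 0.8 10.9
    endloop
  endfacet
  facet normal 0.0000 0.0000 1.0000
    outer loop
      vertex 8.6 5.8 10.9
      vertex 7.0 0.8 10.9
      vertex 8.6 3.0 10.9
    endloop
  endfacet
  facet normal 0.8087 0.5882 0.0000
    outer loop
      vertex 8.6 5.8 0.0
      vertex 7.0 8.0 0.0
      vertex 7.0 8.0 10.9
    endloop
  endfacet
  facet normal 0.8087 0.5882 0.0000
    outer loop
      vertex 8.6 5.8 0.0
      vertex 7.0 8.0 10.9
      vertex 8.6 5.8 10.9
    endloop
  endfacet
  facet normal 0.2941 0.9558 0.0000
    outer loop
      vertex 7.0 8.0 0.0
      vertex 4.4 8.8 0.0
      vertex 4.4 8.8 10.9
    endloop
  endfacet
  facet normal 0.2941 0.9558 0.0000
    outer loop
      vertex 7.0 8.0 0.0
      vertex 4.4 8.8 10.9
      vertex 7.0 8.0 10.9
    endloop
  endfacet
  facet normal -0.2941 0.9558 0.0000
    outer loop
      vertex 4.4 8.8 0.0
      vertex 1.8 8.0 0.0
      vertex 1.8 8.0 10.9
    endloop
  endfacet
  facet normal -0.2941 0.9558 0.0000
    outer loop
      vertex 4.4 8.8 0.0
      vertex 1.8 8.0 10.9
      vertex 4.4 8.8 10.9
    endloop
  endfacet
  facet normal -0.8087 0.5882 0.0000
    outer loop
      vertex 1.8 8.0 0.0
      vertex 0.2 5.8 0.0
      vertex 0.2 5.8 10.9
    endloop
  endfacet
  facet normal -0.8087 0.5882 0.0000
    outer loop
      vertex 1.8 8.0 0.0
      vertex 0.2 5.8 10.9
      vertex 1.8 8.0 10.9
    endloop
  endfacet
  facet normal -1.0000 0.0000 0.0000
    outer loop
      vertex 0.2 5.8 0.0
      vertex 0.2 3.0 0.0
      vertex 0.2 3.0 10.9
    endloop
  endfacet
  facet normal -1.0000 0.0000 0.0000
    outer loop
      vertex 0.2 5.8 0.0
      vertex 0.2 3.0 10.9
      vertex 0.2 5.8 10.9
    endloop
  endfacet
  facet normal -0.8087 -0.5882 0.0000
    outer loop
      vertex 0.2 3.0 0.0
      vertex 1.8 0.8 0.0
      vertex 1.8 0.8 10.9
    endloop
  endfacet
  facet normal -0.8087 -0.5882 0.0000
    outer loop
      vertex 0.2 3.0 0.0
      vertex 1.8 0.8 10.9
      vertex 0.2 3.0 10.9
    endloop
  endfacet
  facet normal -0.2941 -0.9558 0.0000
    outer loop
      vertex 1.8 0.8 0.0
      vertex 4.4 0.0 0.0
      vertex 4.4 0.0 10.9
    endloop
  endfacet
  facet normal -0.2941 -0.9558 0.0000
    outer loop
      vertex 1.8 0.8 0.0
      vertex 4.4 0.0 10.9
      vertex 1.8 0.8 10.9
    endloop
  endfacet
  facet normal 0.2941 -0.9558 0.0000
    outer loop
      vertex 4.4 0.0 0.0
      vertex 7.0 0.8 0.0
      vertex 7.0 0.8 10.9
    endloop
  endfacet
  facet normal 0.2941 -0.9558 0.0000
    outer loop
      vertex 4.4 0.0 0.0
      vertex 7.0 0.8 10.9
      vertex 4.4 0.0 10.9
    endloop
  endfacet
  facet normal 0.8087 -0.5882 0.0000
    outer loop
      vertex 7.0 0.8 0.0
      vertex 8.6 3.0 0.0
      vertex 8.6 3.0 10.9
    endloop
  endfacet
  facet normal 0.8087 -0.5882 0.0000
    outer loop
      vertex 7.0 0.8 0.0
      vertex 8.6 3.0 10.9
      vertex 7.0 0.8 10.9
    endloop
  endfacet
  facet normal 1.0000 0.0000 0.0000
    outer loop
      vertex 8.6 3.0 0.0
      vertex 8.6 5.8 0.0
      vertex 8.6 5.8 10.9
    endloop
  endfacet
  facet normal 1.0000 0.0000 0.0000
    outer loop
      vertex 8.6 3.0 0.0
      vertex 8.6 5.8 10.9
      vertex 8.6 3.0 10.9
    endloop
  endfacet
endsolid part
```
; perimeter-only toolpath
G21 ; units = mm
G90 ; absolute positioning
G28 ; home
; layer 1
G0 Z1.6
G0 X8.6 Y5.8
G1 X7.0 Y8.0
G1 X4.4 Y8.8
G1 X1.8 Y8.0
G1 X0.2 Y5.8
G1 X0.2 Y3.0
G1 X1.8 Y0.8
G1 X4.4 Y0.0
G1 X7.0 Y0.8
G1 X8.6 Y3.0
G1 X8.6 Y5.8
; layer 2
G0 Z3.1
G0 X8.6 Y5.8
G1 X7.0 Y8.0
G1 X4.4 Y8.8
G1 X1.8 Y8.0
G1 X0.2 Y5.8
G1 X0.2 Y3.0
G1 X1.8 Y0.8
G1 X4.4 Y0.0
G1 X7.0 Y0.8
G1 X8.6 Y3.0
G1 X8.6 Y5.8
; layer 3
G0 Z4.7
G0 X8.6 Y5.8
G1 X7.0 Y8.0
G1 X4.4 Y8.8
G1 X1.8 Y8.0
G1 X0.2 Y5.8
G1 X0.2 Y3.0
G1 X1.8 Y0.8
G1 X4.4 Y0.0
G1 X7.0 Y0.8
G1 X8.6 Y3.0
G1 X8.6 Y5.8
; layer 4
G0 Z6.2
G0 X8.6 Y5.8
G1 X7.0 Y8.0
G1 X4.4 Y8.8
G1 X1.8 Y8.0
G1 X0.2 Y5.8
G1 X0.2 Y3.0
G1 X1.8 Y0.8
G1 X4.4 Y0.0
G1 X7.0 Y0.8
G1 X8.6 Y3.0
G1 X8.6 Y5.8
; layer 5
G0 Z7.8
G0 X8.6 Y5.8
G1 X7.0 Y8.0
G1 X4.4 Y8.8
G1 X1.8 Y8.0
G1 X0.2 Y5.8
G1 X0.2 Y3.0
G1 X1.8 Y0.8
G1 X4.4 Y0.0
G1 X7.0 Y0.8
G1 X8.6 Y3.0
G1 X8.6 Y5.8
; layer 6
G0 Z9.3
G0 X8.6 Y5.8
G1 X7.0 Y8.0
G1 X4.4 Y8.8
G1 X1.8 Y8.0
G1 X0.2 Y5.8
G1 X0.2 Y3.0
G1 X1.8 Y0.8
G1 X4.4 Y0.0
G1 X7.0 Y0.8
G1 X8.6 Y3.0
G1 X8.6 Y5.8
; layer 7
G0 Z10.9
G0 X8.6 Y5.8
G1 X7.0 Y8.0
G1 X4.4 Y8.8
G1 X1.8 Y8.0
G1 X0.2 Y5.8
G1 X0.2 Y3.0
G1 X1.8 Y0.8
G1 X4.4 Y0.0
G1 X7.0 Y0.8
G1 X8.6 Y3.0
G1 X8.6 Y5.8
M2 ; end

The solid is a regular 10-sided prism (a cylinder approximated with 10 flat sides), circumscribed radius ≈ 4.4 mm, height ≈ 10.9 mm. Slicing at Δz = 1.6 mm — 7 equal slices spanning the solid's height, so layer i sits at z = i·h/7 — gives 7 non-empty perimeters. Each is a 10-segment closed polygon; G0 lifts to the layer z and rapids to the start vertex, then G1 traces the edges.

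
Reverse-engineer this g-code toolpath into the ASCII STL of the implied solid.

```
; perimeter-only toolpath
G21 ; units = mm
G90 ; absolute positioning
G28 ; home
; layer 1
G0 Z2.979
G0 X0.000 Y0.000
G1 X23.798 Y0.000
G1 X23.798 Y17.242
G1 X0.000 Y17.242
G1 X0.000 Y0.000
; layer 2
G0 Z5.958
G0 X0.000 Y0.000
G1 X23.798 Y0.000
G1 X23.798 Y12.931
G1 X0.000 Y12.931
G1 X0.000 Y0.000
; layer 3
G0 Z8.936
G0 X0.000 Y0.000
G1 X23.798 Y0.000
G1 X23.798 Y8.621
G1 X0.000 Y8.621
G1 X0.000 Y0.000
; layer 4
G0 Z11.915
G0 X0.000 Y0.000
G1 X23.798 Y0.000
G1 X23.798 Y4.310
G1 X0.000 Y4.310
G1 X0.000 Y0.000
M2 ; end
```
solid part
  facet normal 0.0000 0.0000 -1.0000
    outer loop
      vertex 23.798 21.552 0.000
      vertex 23.798 0.000 0.000
      vertex 0.000 0.000 0.000
    endloop
  endfacet
  facet normal 0.0000 0.0000 -1.0000
    outer loop
      vertex 0.000 21.552 0.000
      vertex 23.798 21.552 0.000
      vertex 0.000 0.000 0.000
    endloop
  endfacet
  facet normal 0.0000 -1.0000 0.0000
    outer loop
      vertex 0.000 0.000 0.000
      vertex 23.798 0.000 0.000
      vertex 23.798 0.000 14.894
    endloop
  endfacet
  facet normal 0.0000 -1.0000 0.0000
    outer loop
      vertex 0.000 0.000 0.000
      vertex 23.798 0.000 14.894
      vertex 0.000 0.000 14.894
    endloop
  endfacet
  facet normal 0.0000 0.5685 0.8227
    outer loop
      vertex 0.000 0.000 14.894
      vertex 23.798 0.000 14.894
      vertex 23.798 21.552 0.000
    endloop
  endfacet
  facet normal 0.0000 0.5685 0.8227
    outer loop
      vertex 0.000 0.000 14.894
      vertex 23.798 21.552 0.000
      vertex 0.000 21.552 0.000
    endloop
  endfacet
  facet normal -1.0000 0.0000 0.0000
    outer loop
      vertex 0.000 0.000 14.894
      vertex 0.000 21.552 0.000
      vertex 0.000 0.000 0.000
    endloop
  endfacet
  facet normal 1.0000 0.0000 0.0000
    outer loop
      vertex 23.798 0.000 0.000
      vertex 23.798 21.552 0.000
      vertex 23.798 0.000 14.894
    endloop
  endfacet
endsolid part

The G0 Z moves step by Δz≈2.979 mm. The G1 loops shrink linearly with z, so the solid tapers from its base footprint up to z≈14.9. Closing with a flat bottom cap and the tapered top and triangulating gives 8 facets — a wedge (ramp): 23.8 × 21.6 mm base, rising to 14.9 mm along the y=0 edge and sloping linearly to z=0 at y=21.6.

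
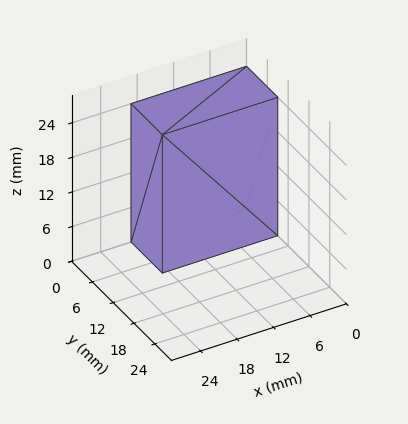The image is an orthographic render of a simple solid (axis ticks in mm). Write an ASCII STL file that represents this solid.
Reading the render: the shape is a rectangular box, roughly 19 × 9 mm footprint and 24 mm tall (dimensions read to the nearest mm from the axis ticks). For the STL, each face is triangulated and given an outward normal.

solid part
  facet normal 0.0000 0.0000 -1.0000
    outer loop
      vertex 19.000 9.000 0.000
      vertex 19.000 0.000 0.000
      vertex 0.000 0.000 0.000
    endloop
  endfacet
  facet normal 0.0000 0.0000 -1.0000
    outer loop
      vertex 0.000 9.000 0.000
      vertex 19.000 9.000 0.000
      vertex 0.000 0.000 0.000
    endloop
  endfacet
  facet normal 0.0000 0.0000 1.0000
    outer loop
      vertex 0.000 0.000 24.000
      vertex 19.000 0.000 24.000
      vertex 19.000 9.000 24.000
    endloop
  endfacet
  facet normal 0.0000 0.0000 1.0000
    outer loop
      vertex 0.000 0.000 24.000
      vertex 19.000 9.000 24.000
      vertex 0.000 9.000 24.000
    endloop
  endfacet
  facet normal 0.0000 -1.0000 0.0000
    outer loop
      vertex 0.000 0.000 0.000
      vertex 19.000 0.000 0.000
      vertex 19.000 0.000 24.000
    endloop
  endfacet
  facet normal 0.0000 -1.0000 0.0000
    outer loop
      vertex 0.000 0.000 0.000
      vertex 19.000 0.000 24.000
      vertex 0.000 0.000 24.000
    endloop
  endfacet
  facet normal 0.0000 1.0000 0.0000
    outer loop
      vertex 19.000 9.000 24.000
      vertex 19.000 9.000 0.000
      vertex 0.000 9.000 0.000
    endloop
  endfacet
  facet normal 0.0000 1.0000 0.0000
    outer loop
      vertex 0.000 9.000 24.000
      vertex 19.000 9.000 24.000
      vertex 0.000 9.000 0.000
    endloop
  endfacet
  facet normal -1.0000 0.0000 0.0000
    outer loop
      vertex 0.000 9.000 24.000
      vertex 0.000 9.000 0.000
      vertex 0.000 0.000 0.000
    endloop
  endfacet
  facet normal -1.0000 0.0000 0.0000
    outer loop
      vertex 0.000 0.000 24.000
      vertex 0.000 9.000 24.000
      vertex 0.000 0.000 0.000
    endloop
  endfacet
  facet normal 1.0000 0.0000 0.0000
    outer loop
      vertex 19.000 0.000 0.000
      vertex 19.000 9.000 0.000
      vertex 19.000 9.000 24.000
    endloop
  endfacet
  facet normal 1.0000 0.0000 0.0000
    outer loop
      vertex 19.000 0.000 0.000
      vertex 19.000 9.000 24.000
      vertex 19.000 0.000 24.000
    endloop
  endfacet
endsolid part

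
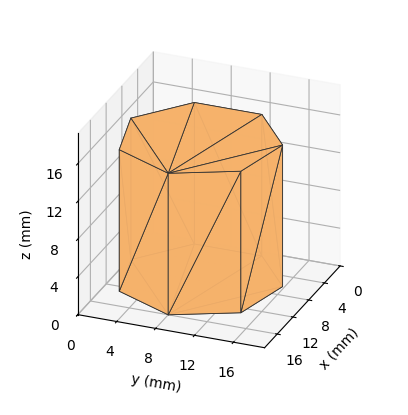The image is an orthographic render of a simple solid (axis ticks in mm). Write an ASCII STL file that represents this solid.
Reading the render: the shape is a regular 7-sided prism (a cylinder approximated with 7 flat sides), circumscribed radius ≈ 8 mm, height ≈ 15 mm (dimensions read to the nearest mm from the axis ticks). For the STL, each face is triangulated and given an outward normal.

solid part
  facet normal 0.0000 0.0000 -1.0000
    outer loop
      vertex 6.22 15.80 0.00
      vertex 12.99 14.25 0.00
      vertex 16.00 8.00 0.00
    endloop
  endfacet
  facet normal 0.0000 0.0000 -1.0000
    outer loop
      vertex 0.79 11.47 0.00
      vertex 6.22 15.80 0.00
      vertex 16.00 8.00 0.00
    endloop
  endfacet
  facet normal 0.0000 0.0000 -1.0000
    outer loop
      vertex 0.79 4.53 0.00
      vertex 0.79 11.47 0.00
      vertex 16.00 8.00 0.00
    endloop
  endfacet
  facet normal 0.0000 0.0000 -1.0000
    outer loop
      vertex 6.22 0.20 0.00
      vertex 0.79 4.53 0.00
      vertex 16.00 8.00 0.00
    endloop
  endfacet
  facet normal 0.0000 0.0000 -1.0000
    outer loop
      vertex 12.99 1.75 0.00
      vertex 6.22 0.20 0.00
      vertex 16.00 8.00 0.00
    endloop
  endfacet
  facet normal 0.0000 0.0000 1.0000
    outer loop
      vertex 16.00 8.00 15.00
      vertex 12.99 14.25 15.00
      vertex 6.22 15.80 15.00
    endloop
  endfacet
  facet normal 0.0000 0.0000 1.0000
    outer loop
      vertex 16.00 8.00 15.00
      vertex 6.22 15.80 15.00
      vertex 0.79 11.47 15.00
    endloop
  endfacet
  facet normal 0.0000 0.0000 1.0000
    outer loop
      vertex 16.00 8.00 15.00
      vertex 0.79 11.47 15.00
      vertex 0.79 4.53 15.00
    endloop
  endfacet
  facet normal 0.0000 0.0000 1.0000
    outer loop
      vertex 16.00 8.00 15.00
      vertex 0.79 4.53 15.00
      vertex 6.22 0.20 15.00
    endloop
  endfacet
  facet normal 0.0000 0.0000 1.0000
    outer loop
      vertex 16.00 8.00 15.00
      vertex 6.22 0.20 15.00
      vertex 12.99 1.75 15.00
    endloop
  endfacet
  facet normal 0.9010 0.4339 0.0000
    outer loop
      vertex 16.00 8.00 0.00
      vertex 12.99 14.25 0.00
      vertex 12.99 14.25 15.00
    endloop
  endfacet
  facet normal 0.9010 0.4339 0.0000
    outer loop
      vertex 16.00 8.00 0.00
      vertex 12.99 14.25 15.00
      vertex 16.00 8.00 15.00
    endloop
  endfacet
  facet normal 0.2232 0.9748 0.0000
    outer loop
      vertex 12.99 14.25 0.00
      vertex 6.22 15.80 0.00
      vertex 6.22 15.80 15.00
    endloop
  endfacet
  facet normal 0.2232 0.9748 0.0000
    outer loop
      vertex 12.99 14.25 0.00
      vertex 6.22 15.80 15.00
      vertex 12.99 14.25 15.00
    endloop
  endfacet
  facet normal -0.6235 0.7819 0.0000
    outer loop
      vertex 6.22 15.80 0.00
      vertex 0.79 11.47 0.00
      vertex 0.79 11.47 15.00
    endloop
  endfacet
  facet normal -0.6235 0.7819 0.0000
    outer loop
      vertex 6.22 15.80 0.00
      vertex 0.79 11.47 15.00
      vertex 6.22 15.80 15.00
    endloop
  endfacet
  facet normal -1.0000 0.0000 0.0000
    outer loop
      vertex 0.79 11.47 0.00
      vertex 0.79 4.53 0.00
      vertex 0.79 4.53 15.00
    endloop
  endfacet
  facet normal -1.0000 0.0000 0.0000
    outer loop
      vertex 0.79 11.47 0.00
      vertex 0.79 4.53 15.00
      vertex 0.79 11.47 15.00
    endloop
  endfacet
  facet normal -0.6235 -0.7819 0.0000
    outer loop
      vertex 0.79 4.53 0.00
      vertex 6.22 0.20 0.00
      vertex 6.22 0.20 15.00
    endloop
  endfacet
  facet normal -0.6235 -0.7819 0.0000
    outer loop
      vertex 0.79 4.53 0.00
      vertex 6.22 0.20 15.00
      vertex 0.79 4.53 15.00
    endloop
  endfacet
  facet normal 0.2232 -0.9748 0.0000
    outer loop
      vertex 6.22 0.20 0.00
      vertex 12.99 1.75 0.00
      vertex 12.99 1.75 15.00
    endloop
  endfacet
  facet normal 0.2232 -0.9748 0.0000
    outer loop
      vertex 6.22 0.20 0.00
      vertex 12.99 1.75 15.00
      vertex 6.22 0.20 15.00
    endloop
  endfacet
  facet normal 0.9010 -0.4339 0.0000
    outer loop
      vertex 12.99 1.75 0.00
      vertex 16.00 8.00 0.00
      vertex 16.00 8.00 15.00
    endloop
  endfacet
  facet normal 0.9010 -0.4339 0.0000
    outer loop
      vertex 12.99 1.75 0.00
      vertex 16.00 8.00 15.00
      vertex 12.99 1.75 15.00
    endloop
  endfacet
endsolid part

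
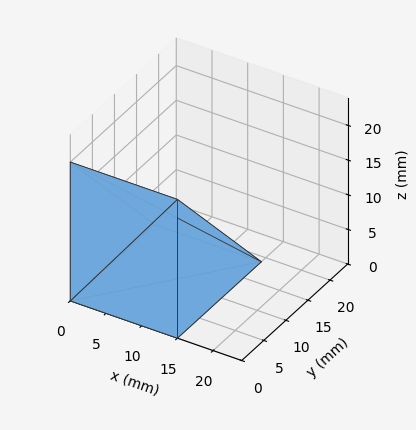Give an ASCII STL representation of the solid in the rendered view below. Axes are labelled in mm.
Reading the render: the shape is a wedge (ramp): 15 × 19 mm base, rising to 20 mm along the y=0 edge and sloping linearly to z=0 at y=19 (dimensions read to the nearest mm from the axis ticks). For the STL, each face is triangulated and given an outward normal.

solid part
  facet normal 0.0000 0.0000 -1.0000
    outer loop
      vertex 15.00 19.00 0.00
      vertex 15.00 0.00 0.00
      vertex 0.00 0.00 0.00
    endloop
  endfacet
  facet normal 0.0000 0.0000 -1.0000
    outer loop
      vertex 0.00 19.00 0.00
      vertex 15.00 19.00 0.00
      vertex 0.00 0.00 0.00
    endloop
  endfacet
  facet normal 0.0000 -1.0000 0.0000
    outer loop
      vertex 0.00 0.00 0.00
      vertex 15.00 0.00 0.00
      vertex 15.00 0.00 20.00
    endloop
  endfacet
  facet normal 0.0000 -1.0000 0.0000
    outer loop
      vertex 0.00 0.00 0.00
      vertex 15.00 0.00 20.00
      vertex 0.00 0.00 20.00
    endloop
  endfacet
  facet normal 0.0000 0.7250 0.6887
    outer loop
      vertex 0.00 0.00 20.00
      vertex 15.00 0.00 20.00
      vertex 15.00 19.00 0.00
    endloop
  endfacet
  facet normal 0.0000 0.7250 0.6887
    outer loop
      vertex 0.00 0.00 20.00
      vertex 15.00 19.00 0.00
      vertex 0.00 19.00 0.00
    endloop
  endfacet
  facet normal -1.0000 0.0000 0.0000
    outer loop
      vertex 0.00 0.00 20.00
      vertex 0.00 19.00 0.00
      vertex 0.00 0.00 0.00
    endloop
  endfacet
  facet normal 1.0000 0.0000 0.0000
    outer loop
      vertex 15.00 0.00 0.00
      vertex 15.00 19.00 0.00
      vertex 15.00 0.00 20.00
    endloop
  endfacet
endsolid part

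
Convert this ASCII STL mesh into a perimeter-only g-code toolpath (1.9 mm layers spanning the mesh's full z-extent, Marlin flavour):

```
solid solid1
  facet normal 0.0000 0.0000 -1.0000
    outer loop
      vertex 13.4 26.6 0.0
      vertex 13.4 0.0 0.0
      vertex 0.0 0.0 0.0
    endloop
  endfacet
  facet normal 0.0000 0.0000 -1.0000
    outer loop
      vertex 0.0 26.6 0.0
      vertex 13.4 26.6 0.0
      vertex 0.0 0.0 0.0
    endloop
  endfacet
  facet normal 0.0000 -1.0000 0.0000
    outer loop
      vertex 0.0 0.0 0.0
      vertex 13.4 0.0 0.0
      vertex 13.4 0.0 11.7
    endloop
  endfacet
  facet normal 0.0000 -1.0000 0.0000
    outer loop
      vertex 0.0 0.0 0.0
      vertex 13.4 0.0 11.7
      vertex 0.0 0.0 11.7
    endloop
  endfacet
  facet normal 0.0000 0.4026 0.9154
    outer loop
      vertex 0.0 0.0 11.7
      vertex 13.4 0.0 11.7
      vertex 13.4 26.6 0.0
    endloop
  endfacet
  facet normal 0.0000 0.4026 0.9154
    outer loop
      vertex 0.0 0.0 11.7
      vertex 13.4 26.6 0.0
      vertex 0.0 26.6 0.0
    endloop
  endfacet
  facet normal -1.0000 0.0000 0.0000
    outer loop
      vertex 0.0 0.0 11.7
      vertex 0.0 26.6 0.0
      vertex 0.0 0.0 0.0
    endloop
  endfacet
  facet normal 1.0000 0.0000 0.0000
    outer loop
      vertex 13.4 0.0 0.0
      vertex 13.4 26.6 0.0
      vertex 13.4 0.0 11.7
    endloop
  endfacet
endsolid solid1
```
; perimeter-only toolpath
G21 ; units = mm
G90 ; absolute positioning
G28 ; home
; layer 1
G0 Z1.9
G0 X0.0 Y0.0
G1 X13.4 Y0.0
G1 X13.4 Y22.2
G1 X0.0 Y22.2
G1 X0.0 Y0.0
; layer 2
G0 Z3.9
G0 X0.0 Y0.0
G1 X13.4 Y0.0
G1 X13.4 Y17.7
G1 X0.0 Y17.7
G1 X0.0 Y0.0
; layer 3
G0 Z5.8
G0 X0.0 Y0.0
G1 X13.4 Y0.0
G1 X13.4 Y13.3
G1 X0.0 Y13.3
G1 X0.0 Y0.0
; layer 4
G0 Z7.8
G0 X0.0 Y0.0
G1 X13.4 Y0.0
G1 X13.4 Y8.9
G1 X0.0 Y8.9
G1 X0.0 Y0.0
; layer 5
G0 Z9.8
G0 X0.0 Y0.0
G1 X13.4 Y0.0
G1 X13.4 Y4.4
G1 X0.0 Y4.4
G1 X0.0 Y0.0
M2 ; end

The solid is a wedge (ramp): 13.4 × 26.6 mm base, rising to 11.7 mm along the y=0 edge and sloping linearly to z=0 at y=26.6. Slicing at Δz = 1.9 mm — 6 equal slices spanning the solid's height, so layer i sits at z = i·h/6 — gives 5 non-empty perimeters. Each is a 4-segment closed polygon; G0 lifts to the layer z and rapids to the start vertex, then G1 traces the edges. The cross-section shrinks linearly with z (the slice at the apex is degenerate and omitted).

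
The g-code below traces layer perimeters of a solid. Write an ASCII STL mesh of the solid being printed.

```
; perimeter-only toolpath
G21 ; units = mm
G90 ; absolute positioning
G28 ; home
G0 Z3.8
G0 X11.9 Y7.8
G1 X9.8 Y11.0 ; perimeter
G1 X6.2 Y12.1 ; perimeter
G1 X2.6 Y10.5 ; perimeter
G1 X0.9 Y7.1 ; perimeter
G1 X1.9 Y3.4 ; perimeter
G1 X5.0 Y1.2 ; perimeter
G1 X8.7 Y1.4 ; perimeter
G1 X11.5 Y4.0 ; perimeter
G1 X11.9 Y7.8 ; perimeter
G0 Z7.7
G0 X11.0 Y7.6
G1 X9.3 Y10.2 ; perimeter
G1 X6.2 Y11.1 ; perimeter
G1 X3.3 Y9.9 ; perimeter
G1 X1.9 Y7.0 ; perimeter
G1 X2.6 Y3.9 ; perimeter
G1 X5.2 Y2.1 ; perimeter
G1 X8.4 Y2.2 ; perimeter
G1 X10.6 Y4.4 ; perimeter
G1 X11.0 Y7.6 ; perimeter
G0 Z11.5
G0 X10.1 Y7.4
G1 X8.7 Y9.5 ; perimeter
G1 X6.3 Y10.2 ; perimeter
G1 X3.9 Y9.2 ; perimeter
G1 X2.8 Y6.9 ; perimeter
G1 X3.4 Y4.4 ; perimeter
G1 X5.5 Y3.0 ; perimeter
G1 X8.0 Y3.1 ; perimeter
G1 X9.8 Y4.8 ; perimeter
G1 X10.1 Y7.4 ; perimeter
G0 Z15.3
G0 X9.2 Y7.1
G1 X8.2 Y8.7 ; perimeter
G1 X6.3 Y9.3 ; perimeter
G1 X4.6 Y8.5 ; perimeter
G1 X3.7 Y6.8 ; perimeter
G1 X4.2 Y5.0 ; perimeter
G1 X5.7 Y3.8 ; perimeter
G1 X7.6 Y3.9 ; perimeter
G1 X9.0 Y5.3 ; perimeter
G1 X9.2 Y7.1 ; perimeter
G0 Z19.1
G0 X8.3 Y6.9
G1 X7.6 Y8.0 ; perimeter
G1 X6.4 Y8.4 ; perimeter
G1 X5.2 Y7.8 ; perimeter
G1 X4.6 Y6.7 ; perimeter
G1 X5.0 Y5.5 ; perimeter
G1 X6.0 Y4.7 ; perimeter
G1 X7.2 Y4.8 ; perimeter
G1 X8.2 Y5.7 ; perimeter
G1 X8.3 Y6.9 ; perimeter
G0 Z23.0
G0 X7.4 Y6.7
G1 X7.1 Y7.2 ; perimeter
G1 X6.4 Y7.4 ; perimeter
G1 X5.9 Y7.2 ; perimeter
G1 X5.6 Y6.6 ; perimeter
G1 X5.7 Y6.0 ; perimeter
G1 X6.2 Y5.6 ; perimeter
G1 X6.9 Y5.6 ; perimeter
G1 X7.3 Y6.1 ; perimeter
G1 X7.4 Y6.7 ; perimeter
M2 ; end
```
solid part
  facet normal 0.0000 0.0000 -1.0000
    outer loop
      vertex 6.1 13.0 0.0
      vertex 10.4 11.7 0.0
      vertex 12.8 8.0 0.0
    endloop
  endfacet
  facet normal 0.0000 0.0000 -1.0000
    outer loop
      vertex 2.0 11.2 0.0
      vertex 6.1 13.0 0.0
      vertex 12.8 8.0 0.0
    endloop
  endfacet
  facet normal 0.0000 0.0000 -1.0000
    outer loop
      vertex 0.0 7.2 0.0
      vertex 2.0 11.2 0.0
      vertex 12.8 8.0 0.0
    endloop
  endfacet
  facet normal 0.0000 0.0000 -1.0000
    outer loop
      vertex 1.1 2.9 0.0
      vertex 0.0 7.2 0.0
      vertex 12.8 8.0 0.0
    endloop
  endfacet
  facet normal 0.0000 0.0000 -1.0000
    outer loop
      vertex 4.7 0.3 0.0
      vertex 1.1 2.9 0.0
      vertex 12.8 8.0 0.0
    endloop
  endfacet
  facet normal 0.0000 0.0000 -1.0000
    outer loop
      vertex 9.1 0.5 0.0
      vertex 4.7 0.3 0.0
      vertex 12.8 8.0 0.0
    endloop
  endfacet
  facet normal 0.0000 0.0000 -1.0000
    outer loop
      vertex 12.3 3.6 0.0
      vertex 9.1 0.5 0.0
      vertex 12.8 8.0 0.0
    endloop
  endfacet
  facet normal 0.8180 0.5306 0.2220
    outer loop
      vertex 12.8 8.0 0.0
      vertex 10.4 11.7 0.0
      vertex 6.5 6.5 26.8
    endloop
  endfacet
  facet normal 0.2822 0.9333 0.2221
    outer loop
      vertex 10.4 11.7 0.0
      vertex 6.1 13.0 0.0
      vertex 6.5 6.5 26.8
    endloop
  endfacet
  facet normal -0.3919 0.8927 0.2224
    outer loop
      vertex 6.1 13.0 0.0
      vertex 2.0 11.2 0.0
      vertex 6.5 6.5 26.8
    endloop
  endfacet
  facet normal -0.8719 0.4360 0.2229
    outer loop
      vertex 2.0 11.2 0.0
      vertex 0.0 7.2 0.0
      vertex 6.5 6.5 26.8
    endloop
  endfacet
  facet normal -0.9445 -0.2416 0.2228
    outer loop
      vertex 0.0 7.2 0.0
      vertex 1.1 2.9 0.0
      vertex 6.5 6.5 26.8
    endloop
  endfacet
  facet normal -0.5710 -0.7906 0.2212
    outer loop
      vertex 1.1 2.9 0.0
      vertex 4.7 0.3 0.0
      vertex 6.5 6.5 26.8
    endloop
  endfacet
  facet normal 0.0443 -0.9740 0.2223
    outer loop
      vertex 4.7 0.3 0.0
      vertex 9.1 0.5 0.0
      vertex 6.5 6.5 26.8
    endloop
  endfacet
  facet normal 0.6783 -0.7002 0.2226
    outer loop
      vertex 9.1 0.5 0.0
      vertex 12.3 3.6 0.0
      vertex 6.5 6.5 26.8
    endloop
  endfacet
  facet normal 0.9689 -0.1101 0.2216
    outer loop
      vertex 12.3 3.6 0.0
      vertex 12.8 8.0 0.0
      vertex 6.5 6.5 26.8
    endloop
  endfacet
endsolid part

The G0 Z moves step by Δz≈3.8 mm. The G1 loops shrink linearly with z, so the solid tapers from its base footprint up to z≈26.8. Closing with a flat bottom cap and the tapered top and triangulating gives 16 facets — a regular 9-sided pyramid, base circumscribed radius ≈ 6.5 mm, apex at z ≈ 26.8 mm.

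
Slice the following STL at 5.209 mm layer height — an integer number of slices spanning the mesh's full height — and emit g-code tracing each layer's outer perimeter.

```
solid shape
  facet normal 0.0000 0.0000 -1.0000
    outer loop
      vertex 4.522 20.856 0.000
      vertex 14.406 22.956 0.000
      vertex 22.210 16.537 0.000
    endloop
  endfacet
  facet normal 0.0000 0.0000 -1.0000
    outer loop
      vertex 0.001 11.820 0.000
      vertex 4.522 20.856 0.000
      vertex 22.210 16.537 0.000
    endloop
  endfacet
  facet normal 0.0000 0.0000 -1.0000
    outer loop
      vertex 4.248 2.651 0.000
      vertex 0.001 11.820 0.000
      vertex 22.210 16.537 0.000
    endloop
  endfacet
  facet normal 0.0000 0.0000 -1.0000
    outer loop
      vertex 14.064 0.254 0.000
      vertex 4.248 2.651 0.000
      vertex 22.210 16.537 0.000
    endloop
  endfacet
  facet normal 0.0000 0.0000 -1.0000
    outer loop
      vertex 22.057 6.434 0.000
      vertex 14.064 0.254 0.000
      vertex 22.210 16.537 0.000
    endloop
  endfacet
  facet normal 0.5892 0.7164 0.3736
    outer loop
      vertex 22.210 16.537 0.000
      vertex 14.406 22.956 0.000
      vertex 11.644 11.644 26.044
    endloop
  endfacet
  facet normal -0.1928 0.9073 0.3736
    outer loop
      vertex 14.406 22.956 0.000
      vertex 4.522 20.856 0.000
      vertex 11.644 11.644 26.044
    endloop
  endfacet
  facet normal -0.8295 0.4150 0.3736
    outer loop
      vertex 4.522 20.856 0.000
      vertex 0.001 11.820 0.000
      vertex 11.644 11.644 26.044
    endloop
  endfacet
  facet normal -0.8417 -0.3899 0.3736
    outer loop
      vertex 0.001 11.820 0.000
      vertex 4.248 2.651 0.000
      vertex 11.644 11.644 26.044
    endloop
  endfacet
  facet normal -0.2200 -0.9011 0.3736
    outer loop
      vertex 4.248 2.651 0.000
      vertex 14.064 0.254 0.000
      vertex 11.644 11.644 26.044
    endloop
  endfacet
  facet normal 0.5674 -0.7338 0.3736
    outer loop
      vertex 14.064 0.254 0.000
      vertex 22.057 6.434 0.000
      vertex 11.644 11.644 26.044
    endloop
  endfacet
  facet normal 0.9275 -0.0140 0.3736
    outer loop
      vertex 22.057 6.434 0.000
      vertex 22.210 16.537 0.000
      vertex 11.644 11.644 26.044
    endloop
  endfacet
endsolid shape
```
; perimeter-only toolpath
G21 ; units = mm
G90 ; absolute positioning
G28 ; home
; layer 1
G0 Z5.209
G0 X20.097 Y15.558
G1 X13.854 Y20.694
G1 X5.946 Y19.014
G1 X2.330 Y11.785
G1 X5.727 Y4.450
G1 X13.580 Y2.532
G1 X19.974 Y7.476
G1 X20.097 Y15.558
; layer 2
G0 Z10.418
G0 X17.984 Y14.580
G1 X13.301 Y18.431
G1 X7.371 Y17.171
G1 X4.658 Y11.750
G1 X7.206 Y6.248
G1 X13.096 Y4.810
G1 X17.892 Y8.518
G1 X17.984 Y14.580
; layer 3
G0 Z15.626
G0 X15.870 Y13.601
G1 X12.749 Y16.169
G1 X8.795 Y15.329
G1 X6.987 Y11.714
G1 X8.686 Y8.047
G1 X12.612 Y7.088
G1 X15.809 Y9.560
G1 X15.870 Y13.601
; layer 4
G0 Z20.835
G0 X13.757 Y12.623
G1 X12.196 Y13.906
G1 X10.220 Y13.486
G1 X9.315 Y11.679
G1 X10.165 Y9.845
G1 X12.128 Y9.366
G1 X13.727 Y10.602
G1 X13.757 Y12.623
M2 ; end

The solid is a regular 7-sided pyramid, base circumscribed radius ≈ 11.6 mm, apex at z ≈ 26 mm. Slicing at Δz = 5.209 mm — 5 equal slices spanning the solid's height, so layer i sits at z = i·h/5 — gives 4 non-empty perimeters. Each is a 7-segment closed polygon; G0 lifts to the layer z and rapids to the start vertex, then G1 traces the edges. The cross-section shrinks linearly with z (the slice at the apex is degenerate and omitted).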